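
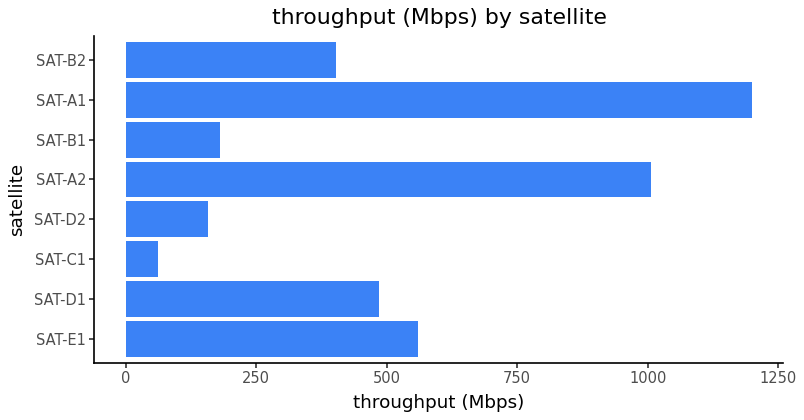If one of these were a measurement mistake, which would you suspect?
SAT-A1 ≈ 1200; the rest sit between ≈ 100 and ≈ 1000.

SAT-A1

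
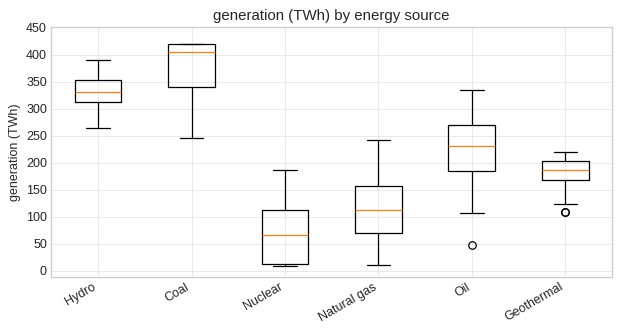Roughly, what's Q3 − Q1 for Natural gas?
Q3 ≈ 150, Q1 ≈ 50; IQR ≈ 100.

≈ 100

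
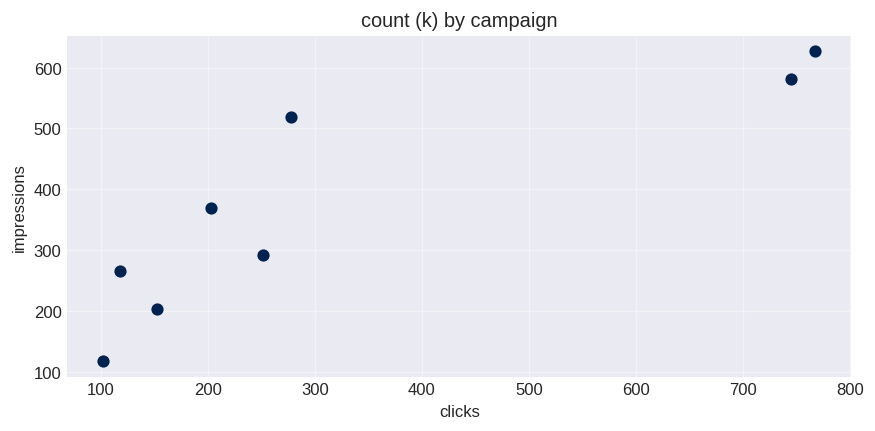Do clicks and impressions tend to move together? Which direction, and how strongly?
positive, strong

Points are positively correlated; strong (|r| ≈ 0.9).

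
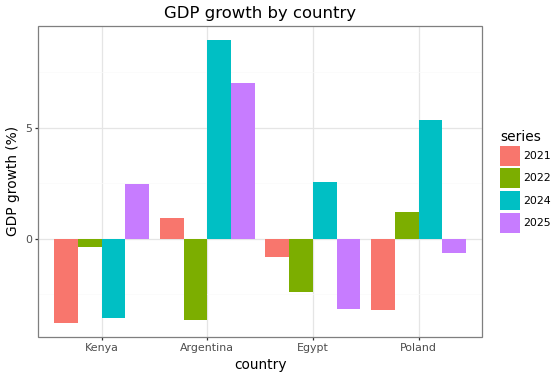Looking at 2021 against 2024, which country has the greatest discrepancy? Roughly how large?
Poland, ≈ 10 %

Poland: 2021 ≈ -4, 2024 ≈ 6 → gap ≈ 10. Next-largest (Argentina) is only ≈ 8.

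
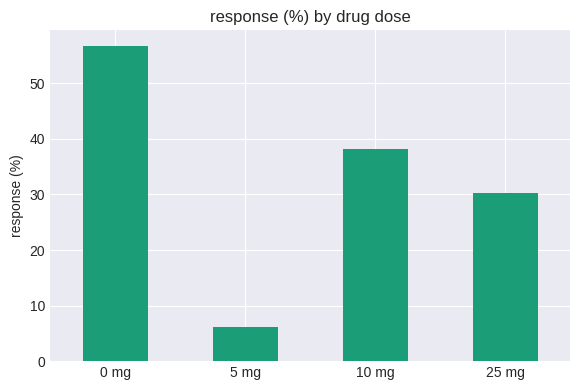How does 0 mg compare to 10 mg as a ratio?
0 mg ≈ 55, 10 mg ≈ 40; 55/40 ≈ 1.38.

≈ 1.38×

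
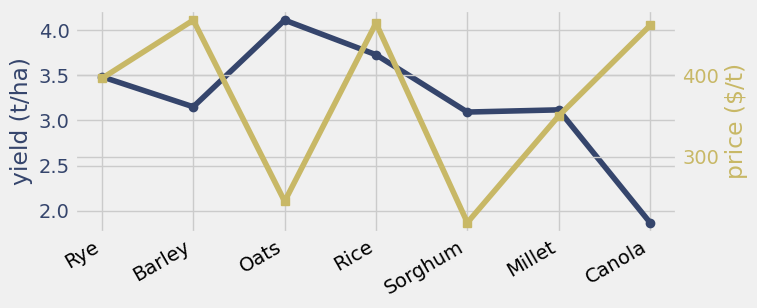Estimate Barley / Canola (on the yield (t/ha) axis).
≈ 1.78×

Barley ≈ 3.2, Canola ≈ 1.8; 3.2/1.8 ≈ 1.78.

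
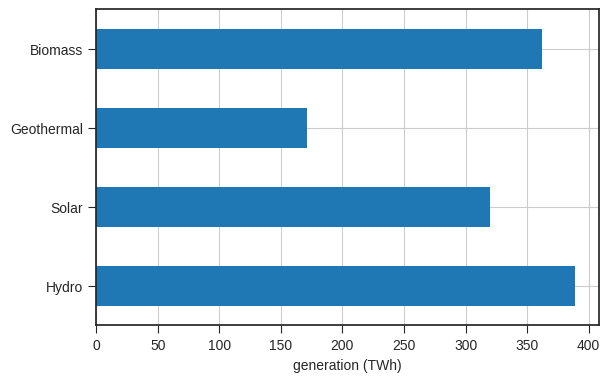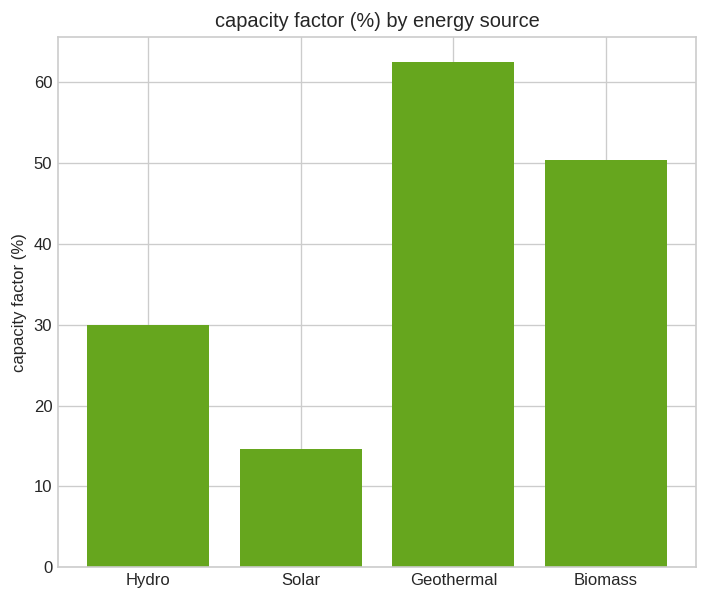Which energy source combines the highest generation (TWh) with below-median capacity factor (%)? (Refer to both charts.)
Chart 2 median capacity factor (%) ≈ 40; below-median energy sources: Hydro, Solar. Among those, Hydro has the highest generation (TWh) (≈ 400).

Hydro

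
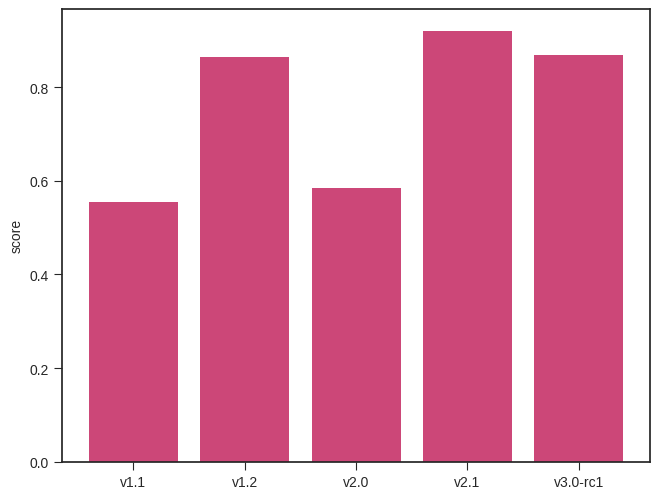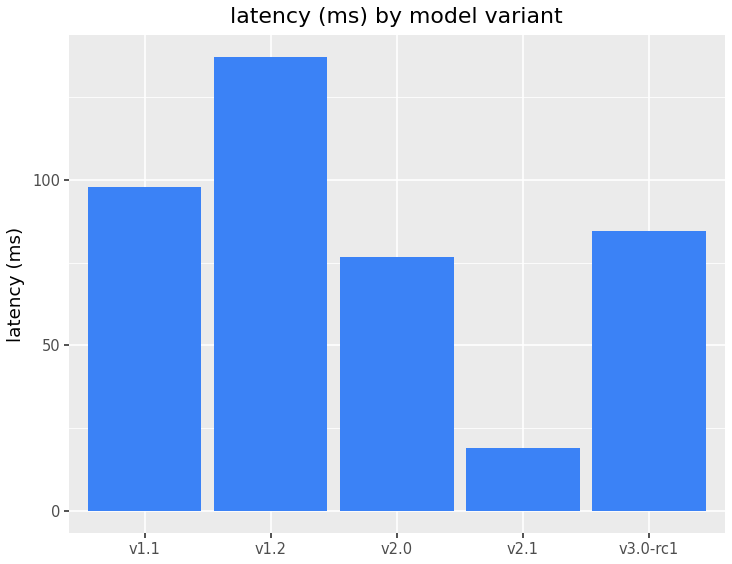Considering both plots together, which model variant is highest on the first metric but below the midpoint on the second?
Chart 2 median latency (ms) ≈ 80; below-median model variants: v2.0, v2.1. Among those, v2.1 has the highest score (≈ 0.9).

v2.1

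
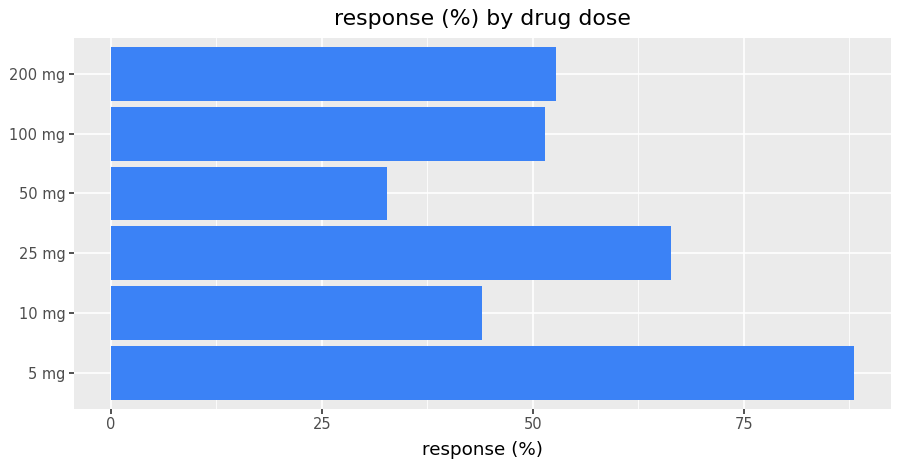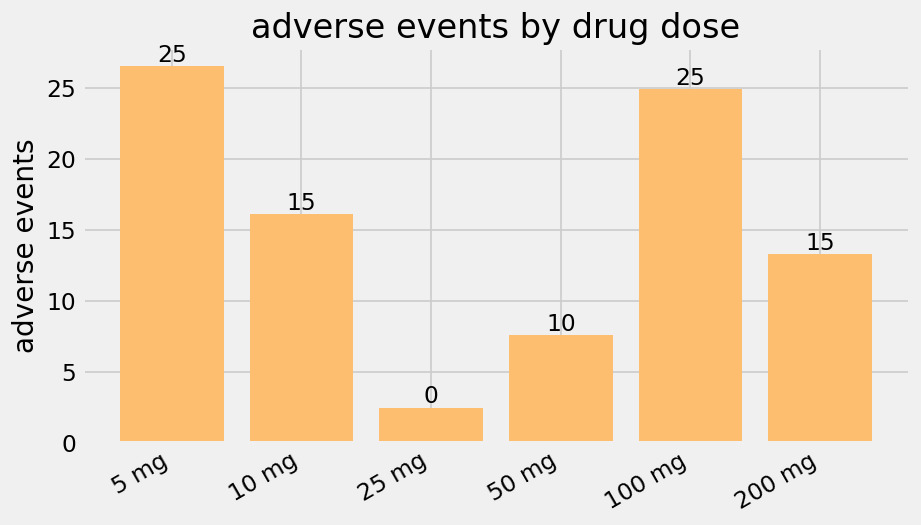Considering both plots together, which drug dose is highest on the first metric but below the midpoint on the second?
Chart 2 median adverse events ≈ 15; below-median drug doses: 25 mg, 50 mg, 200 mg. Among those, 25 mg has the highest response (%) (≈ 70).

25 mg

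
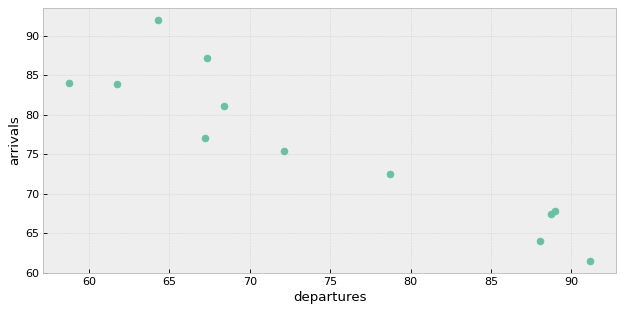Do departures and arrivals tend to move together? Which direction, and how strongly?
negative, strong

Points are negatively correlated; strong (|r| ≈ 0.9).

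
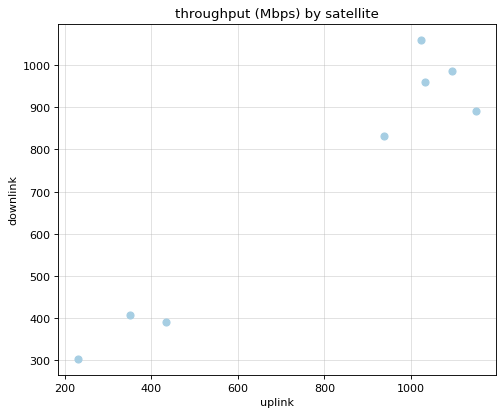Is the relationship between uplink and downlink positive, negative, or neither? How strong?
Points are positively correlated; strong (|r| ≈ 1.0).

positive, strong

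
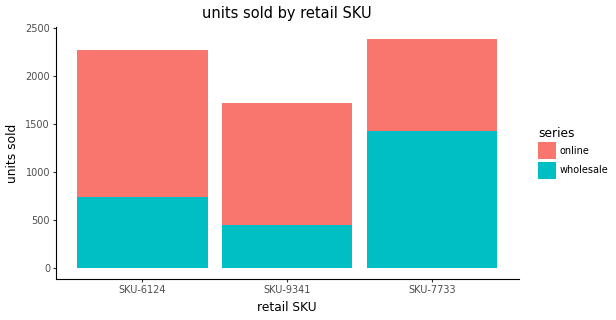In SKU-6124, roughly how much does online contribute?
≈ 1400

online top ≈ 2200, bottom ≈ 800; segment ≈ 1400.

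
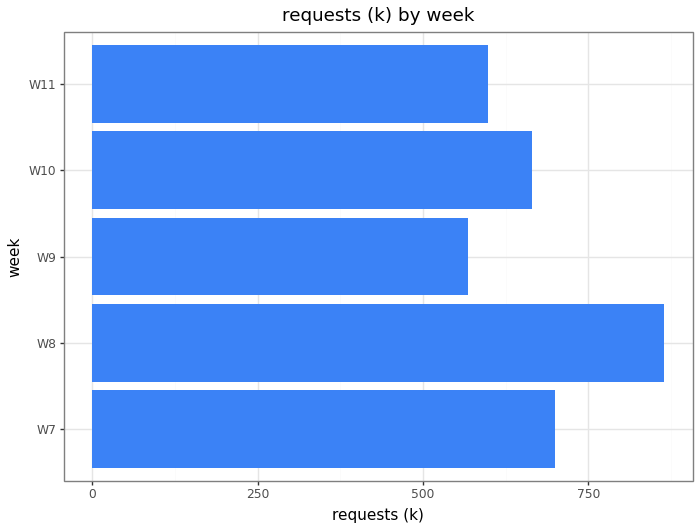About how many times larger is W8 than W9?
≈ 1.5×

W8 ≈ 900, W9 ≈ 600; 900/600 ≈ 1.5.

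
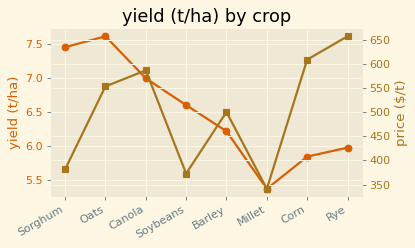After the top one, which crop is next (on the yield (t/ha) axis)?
Sorghum

Top 3 (on the yield (t/ha) axis): Oats ≈ 7.6, Sorghum ≈ 7.4, Canola ≈ 7.0.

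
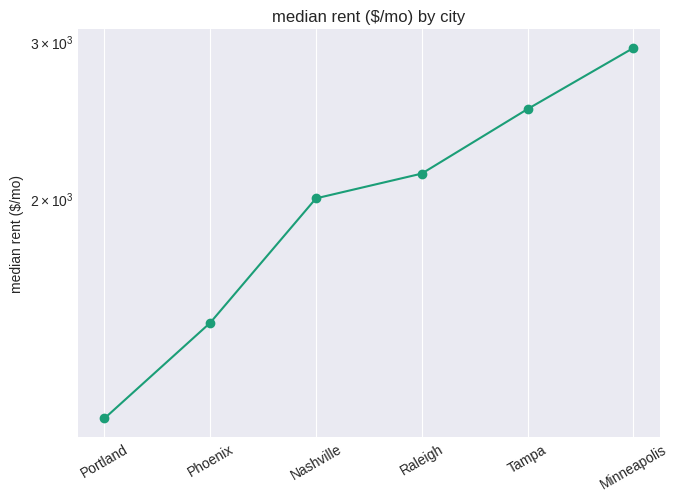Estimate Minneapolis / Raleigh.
Minneapolis ≈ 3000, Raleigh ≈ 2200; 3000/2200 ≈ 1.36.

≈ 1.36×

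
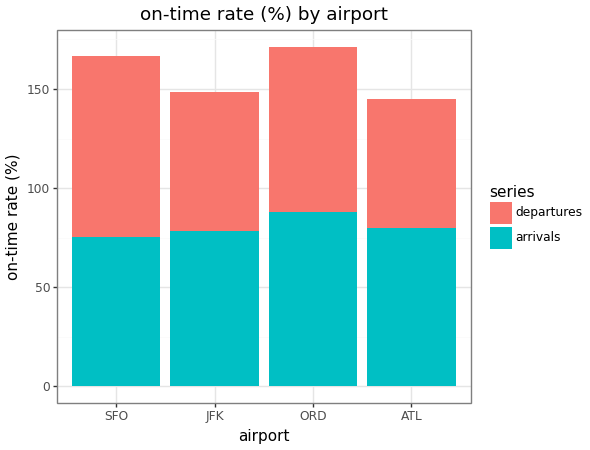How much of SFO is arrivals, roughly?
arrivals top ≈ 80, bottom ≈ 0; segment ≈ 80.

≈ 80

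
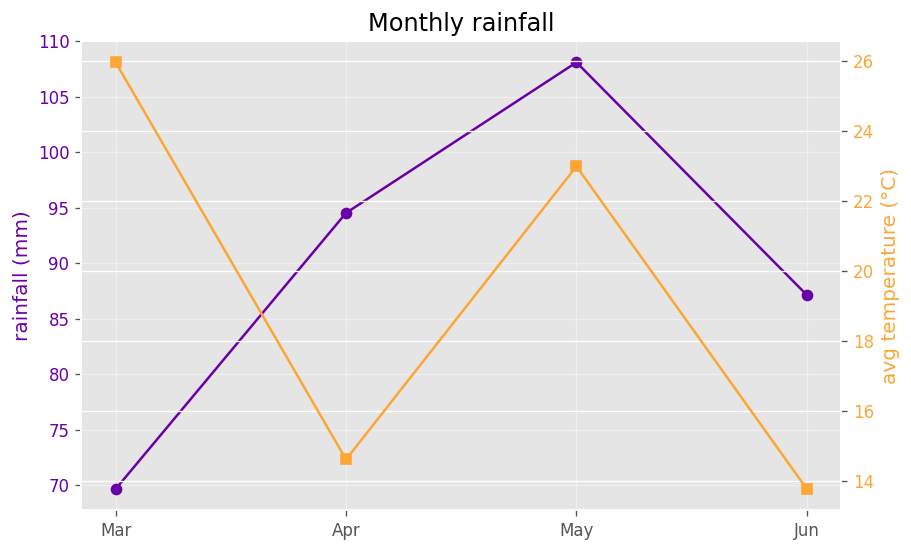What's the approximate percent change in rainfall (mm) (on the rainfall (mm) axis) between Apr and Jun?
Apr ≈ 95, Jun ≈ 85; (85 − 95) / 95 ≈ -10.5%.

≈ -10.5%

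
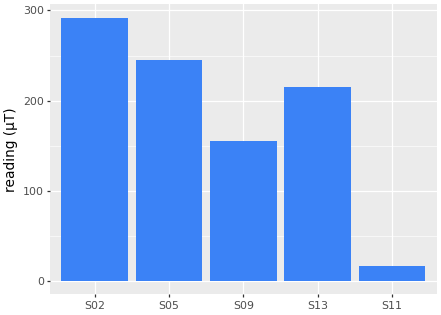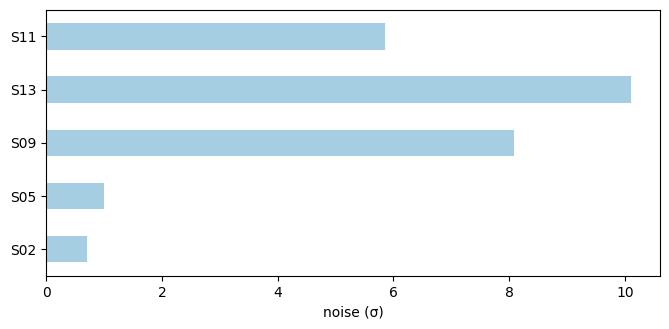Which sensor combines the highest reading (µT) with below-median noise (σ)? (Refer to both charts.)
Chart 2 median noise (σ) ≈ 6; below-median sensors: S02, S05. Among those, S02 has the highest reading (µT) (≈ 300).

S02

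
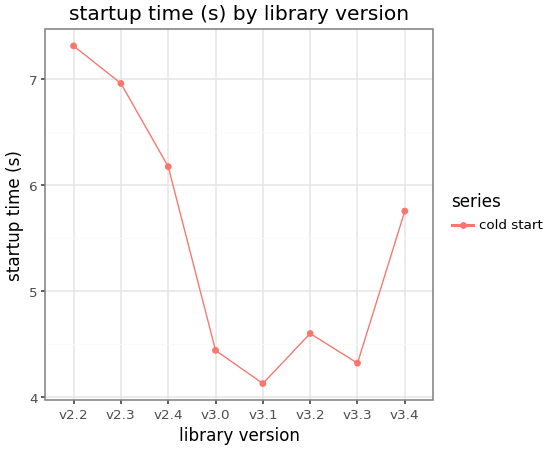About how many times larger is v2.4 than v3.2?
≈ 1.33×

v2.4 ≈ 6.0, v3.2 ≈ 4.5; 6.0/4.5 ≈ 1.33.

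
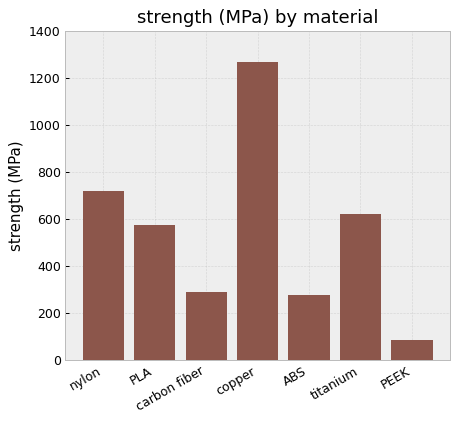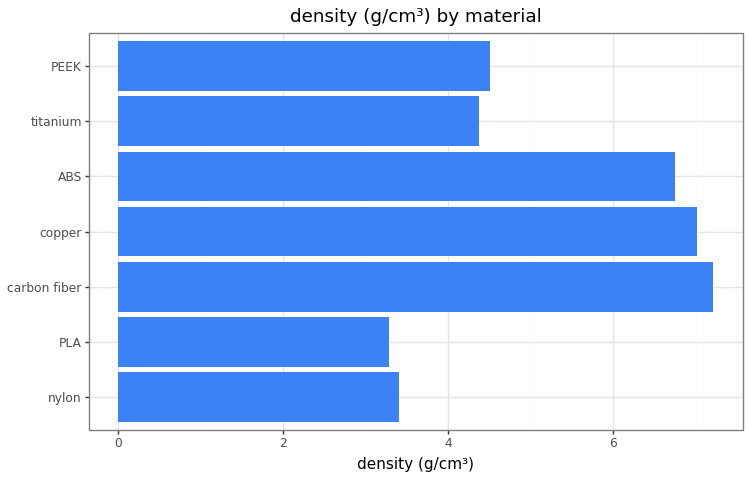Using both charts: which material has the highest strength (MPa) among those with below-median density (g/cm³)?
Chart 2 median density (g/cm³) ≈ 5; below-median materials: nylon, PLA, titanium. Among those, nylon has the highest strength (MPa) (≈ 800).

nylon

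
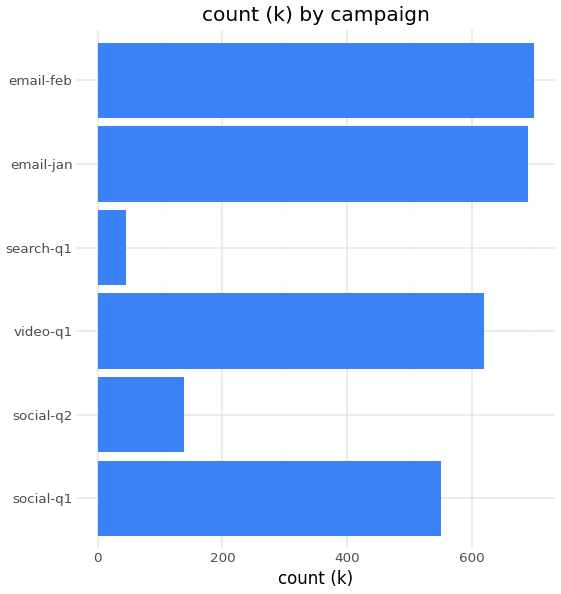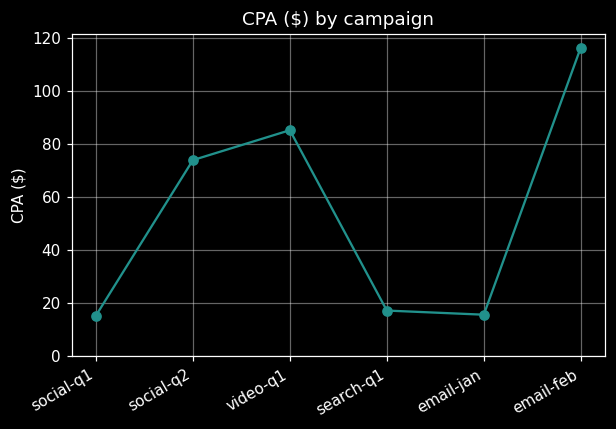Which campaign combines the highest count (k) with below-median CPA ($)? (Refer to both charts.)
Chart 2 median CPA ($) ≈ 40; below-median campaigns: social-q1, search-q1, email-jan. Among those, email-jan has the highest count (k) (≈ 700).

email-jan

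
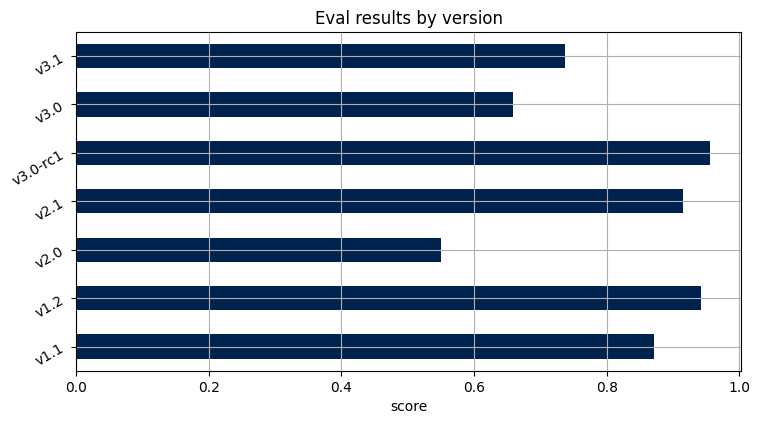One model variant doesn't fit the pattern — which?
v2.0 ≈ 0.6; the rest sit between ≈ 0.7 and ≈ 1.0.

v2.0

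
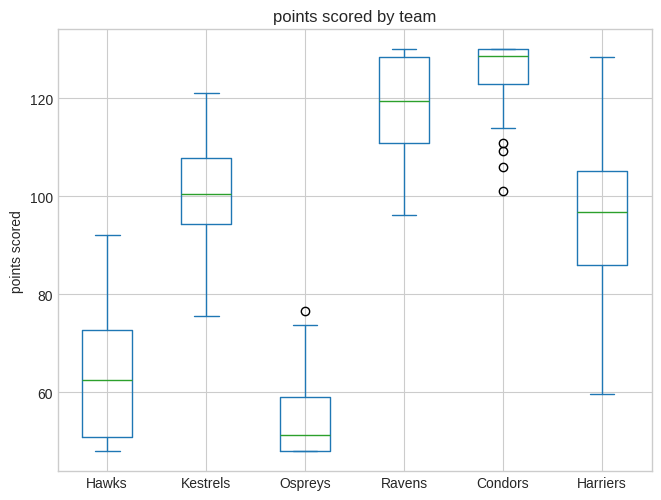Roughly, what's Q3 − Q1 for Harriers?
≈ 20

Q3 ≈ 110, Q1 ≈ 90; IQR ≈ 20.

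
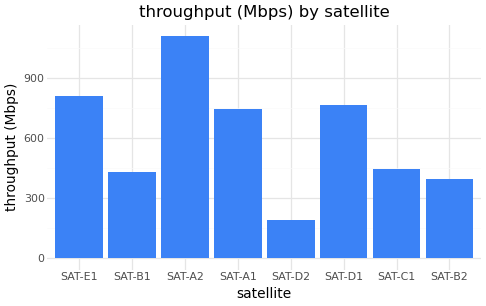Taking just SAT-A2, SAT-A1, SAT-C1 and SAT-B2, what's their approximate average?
≈ 650

(1100 + 700 + 400 + 400) / 4 ≈ 650.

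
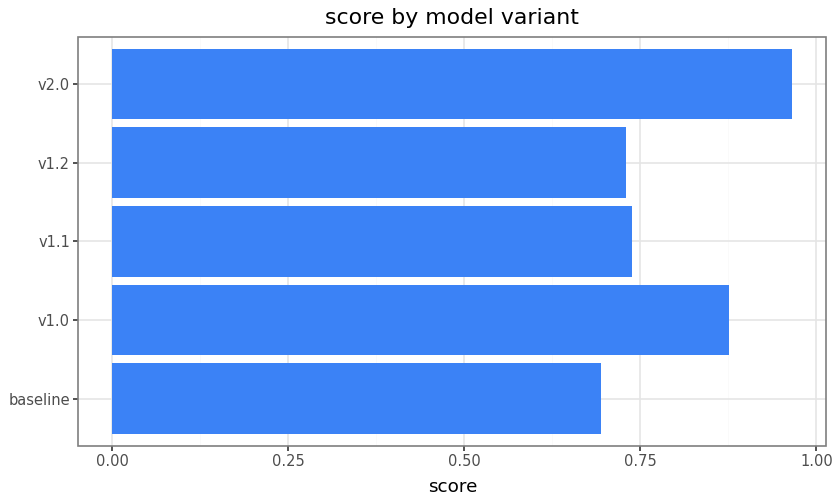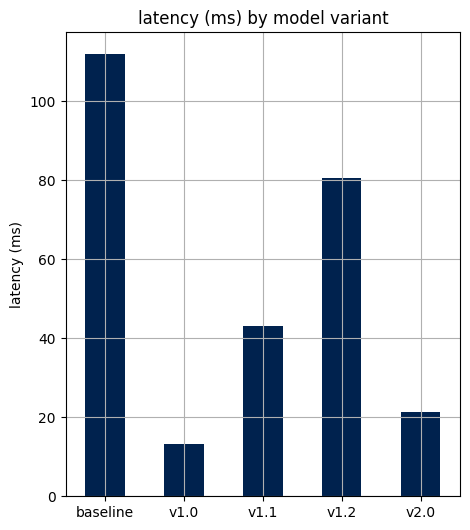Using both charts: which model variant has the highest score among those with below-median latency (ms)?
Chart 2 median latency (ms) ≈ 40; below-median model variants: v1.0, v2.0. Among those, v2.0 has the highest score (≈ 1).

v2.0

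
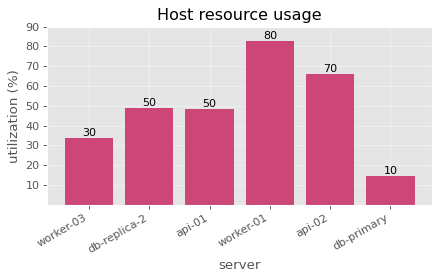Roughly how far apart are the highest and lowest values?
Max worker-01 ≈ 80, min db-primary ≈ 10; range ≈ 70.

≈ 70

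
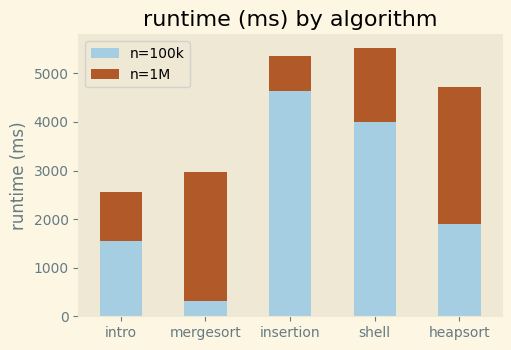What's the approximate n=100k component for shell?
n=100k top ≈ 4000, bottom ≈ 0; segment ≈ 4000.

≈ 4000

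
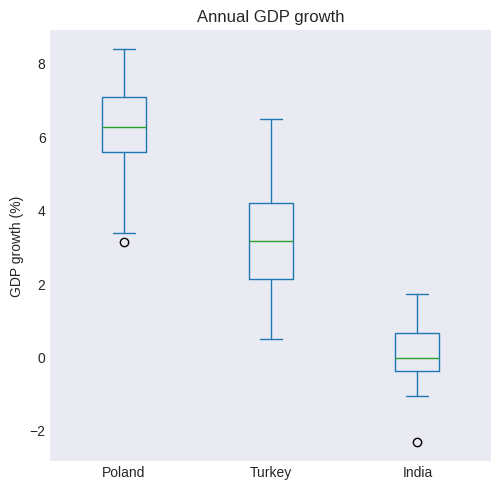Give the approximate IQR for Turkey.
≈ 2

Q3 ≈ 4, Q1 ≈ 2; IQR ≈ 2.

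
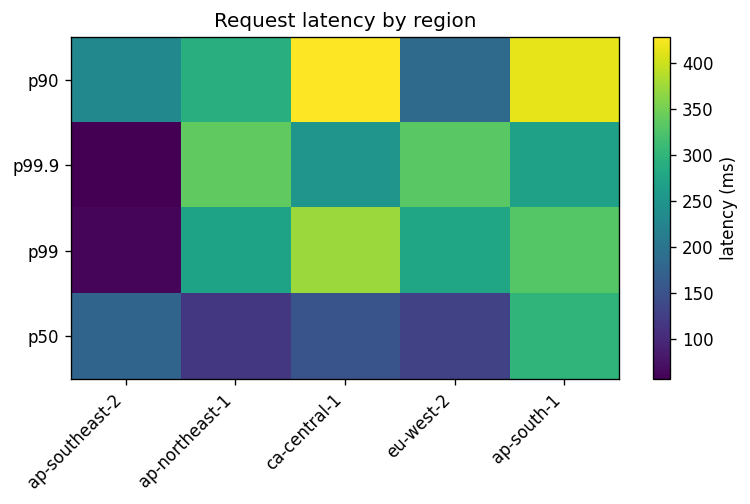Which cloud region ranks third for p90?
ap-northeast-1

Top 4 for p90: ca-central-1 ≈ 450, ap-south-1 ≈ 400, ap-northeast-1 ≈ 300, ap-southeast-2 ≈ 250.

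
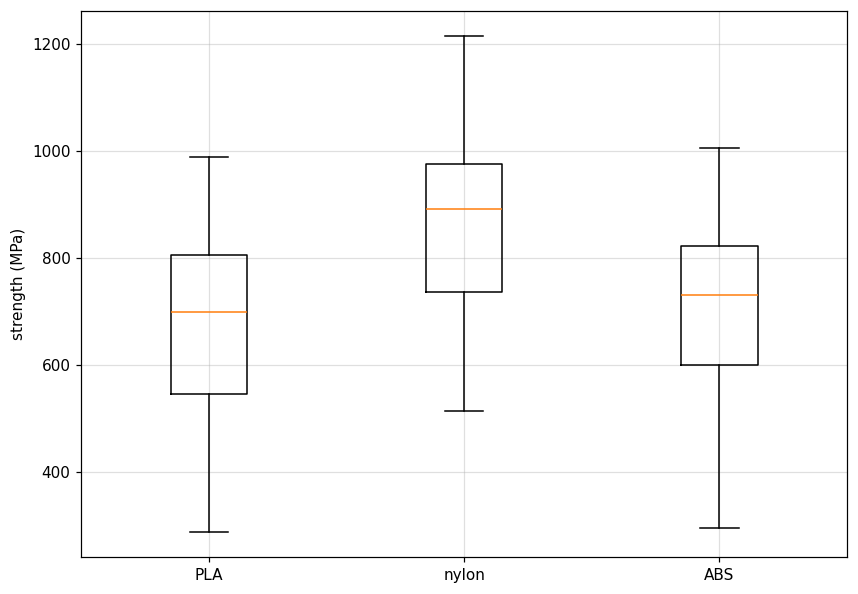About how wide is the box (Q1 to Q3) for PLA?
Q3 ≈ 800, Q1 ≈ 540; IQR ≈ 260.

≈ 260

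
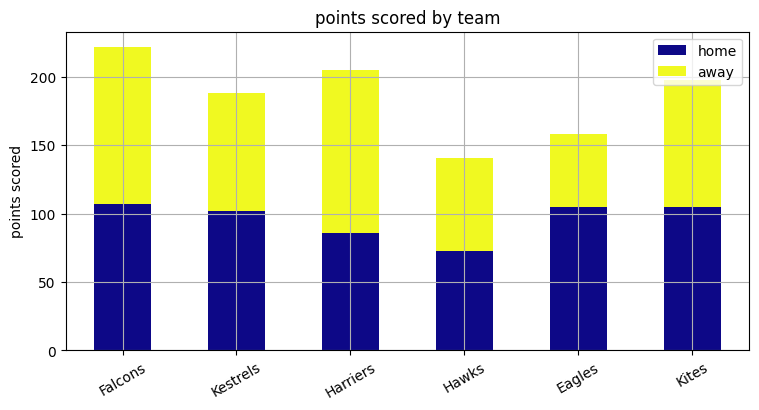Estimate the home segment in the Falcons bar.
≈ 100

home top ≈ 100, bottom ≈ 0; segment ≈ 100.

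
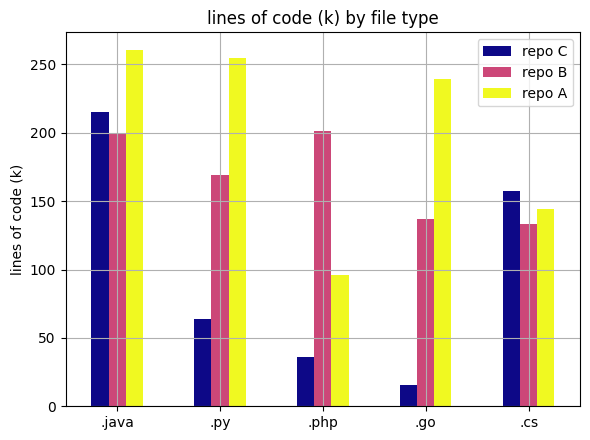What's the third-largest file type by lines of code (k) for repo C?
Top 4 for repo C: .java ≈ 225, .cs ≈ 150, .py ≈ 75, .php ≈ 25.

.py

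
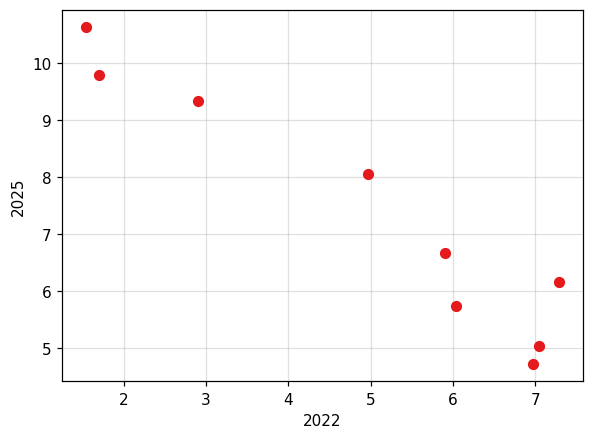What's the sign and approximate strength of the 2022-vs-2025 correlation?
Points are negatively correlated; strong (|r| ≈ 1.0).

negative, strong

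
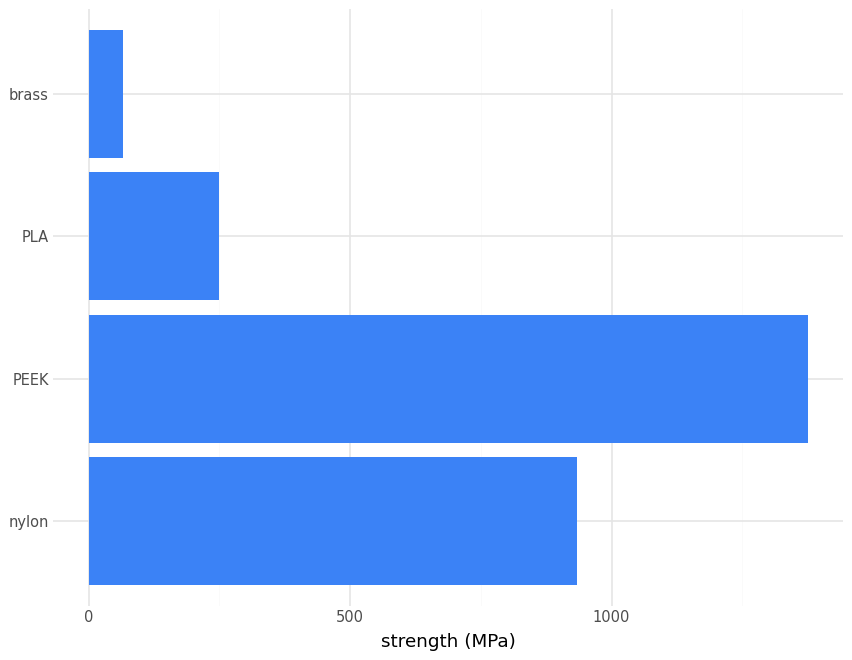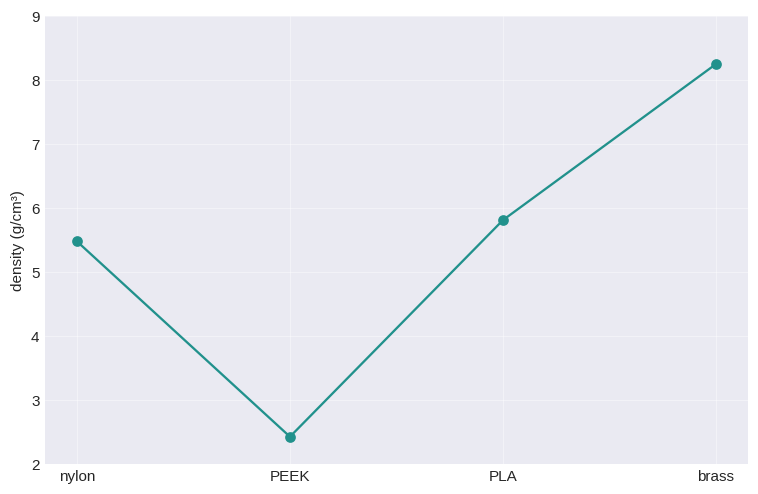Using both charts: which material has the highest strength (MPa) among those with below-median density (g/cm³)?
Chart 2 median density (g/cm³) ≈ 6; below-median materials: nylon, PEEK. Among those, PEEK has the highest strength (MPa) (≈ 1400).

PEEK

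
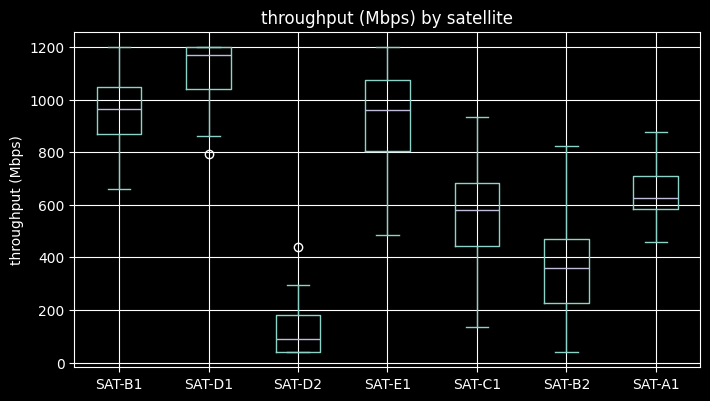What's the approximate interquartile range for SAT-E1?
Q3 ≈ 1100, Q1 ≈ 800; IQR ≈ 300.

≈ 300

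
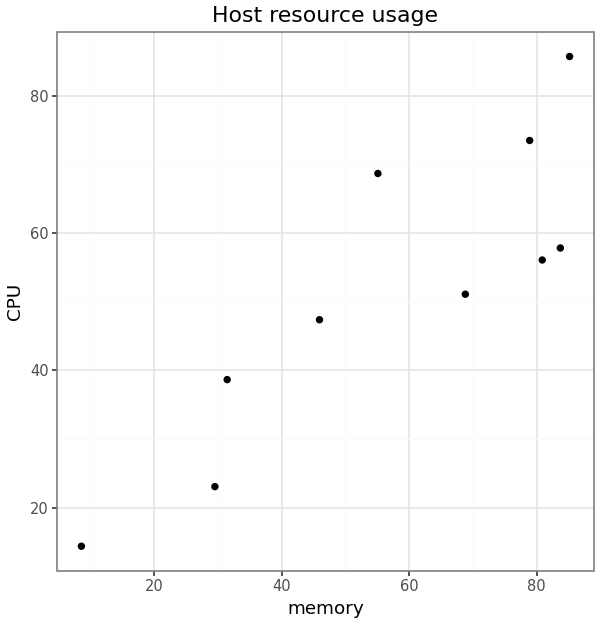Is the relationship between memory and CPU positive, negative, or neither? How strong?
Points are positively correlated; strong (|r| ≈ 0.9).

positive, strong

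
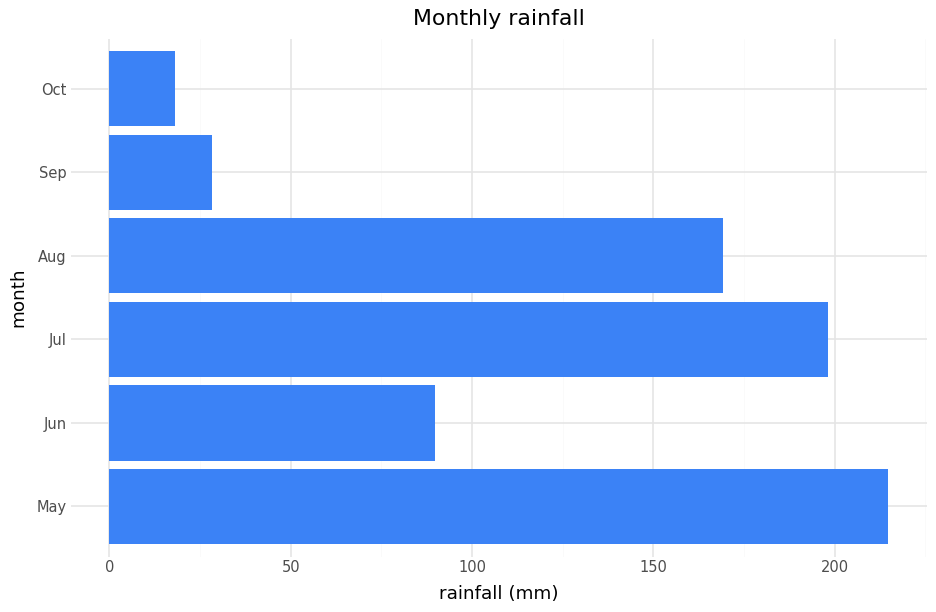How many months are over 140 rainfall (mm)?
Above 140: May, Jul, Aug.

3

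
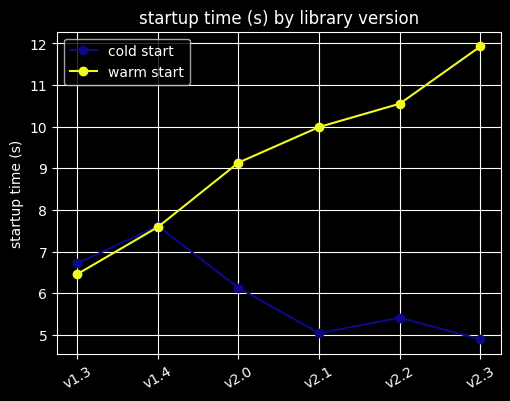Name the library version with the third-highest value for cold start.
v2.0

Top 4 for cold start: v1.4 ≈ 8, v1.3 ≈ 7, v2.0 ≈ 6, v2.2 ≈ 5.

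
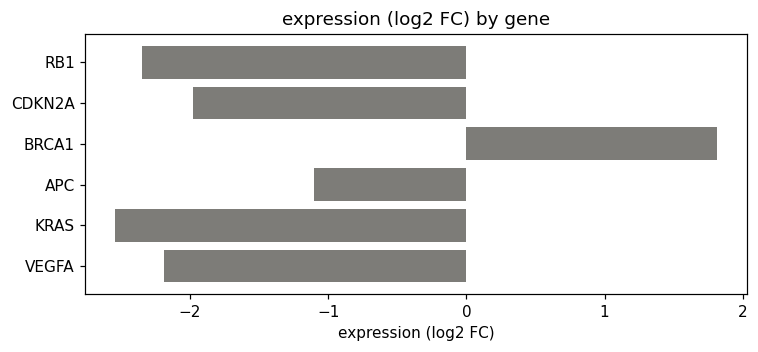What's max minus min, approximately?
Max BRCA1 ≈ 2.0, min KRAS ≈ -2.5; range ≈ 4.5.

≈ 4.5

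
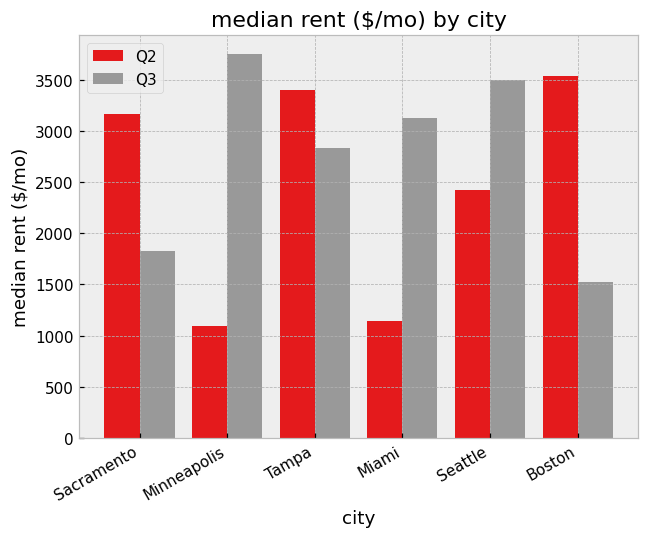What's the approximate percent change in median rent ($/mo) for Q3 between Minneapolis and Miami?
Minneapolis ≈ 3500, Miami ≈ 3000; (3000 − 3500) / 3500 ≈ -14.3%.

≈ -14.3%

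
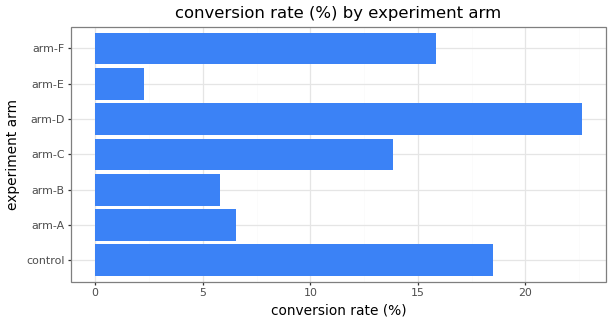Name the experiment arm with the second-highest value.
Top 3: arm-D ≈ 22, control ≈ 18, arm-F ≈ 16.

control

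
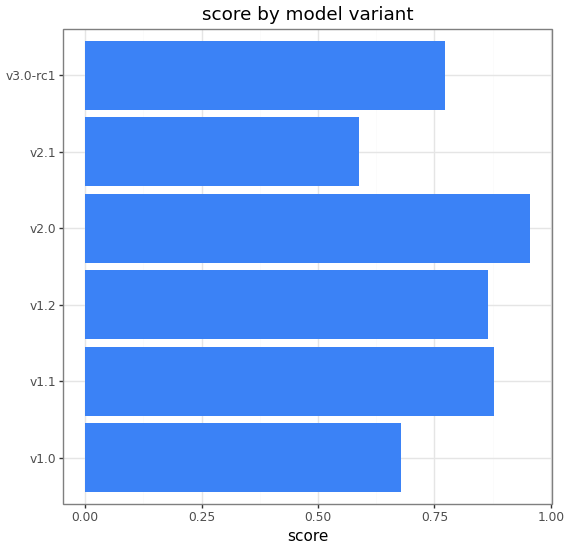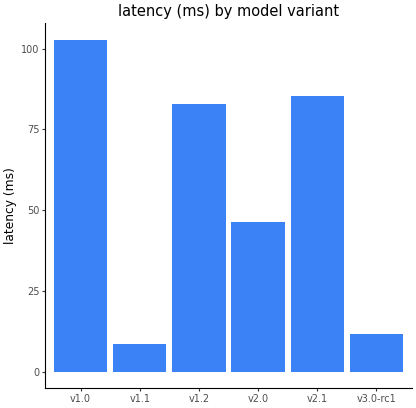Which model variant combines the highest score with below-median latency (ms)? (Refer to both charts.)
v2.0

Chart 2 median latency (ms) ≈ 60; below-median model variants: v1.1, v2.0, v3.0-rc1. Among those, v2.0 has the highest score (≈ 1).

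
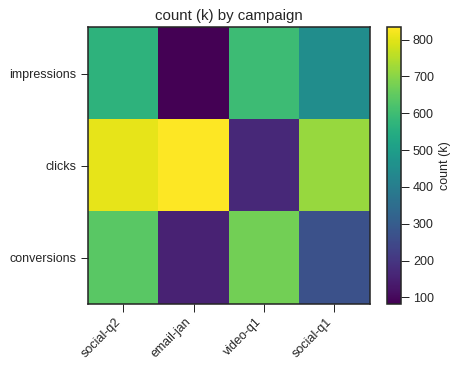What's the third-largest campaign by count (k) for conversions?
social-q1

Top 4 for conversions: video-q1 ≈ 700, social-q2 ≈ 600, social-q1 ≈ 300, email-jan ≈ 200.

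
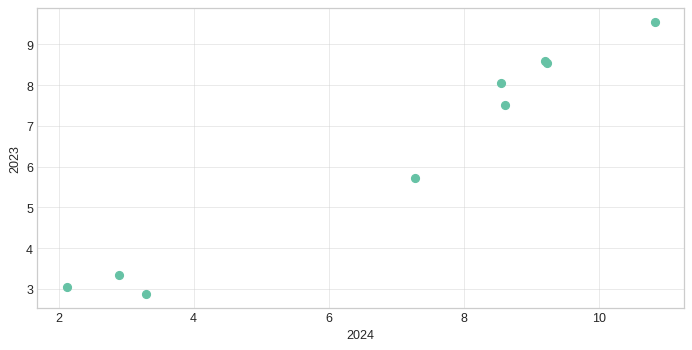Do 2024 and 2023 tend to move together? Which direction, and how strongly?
positive, strong

Points are positively correlated; strong (|r| ≈ 1.0).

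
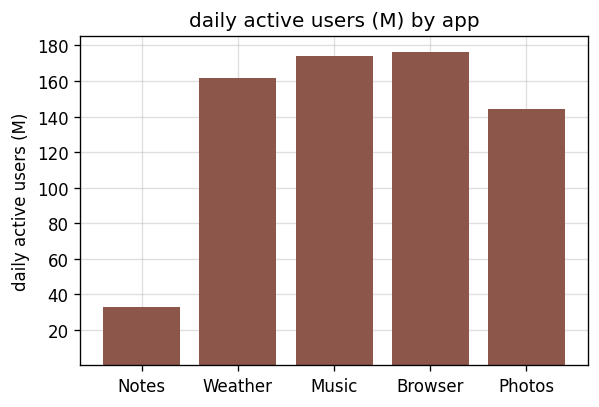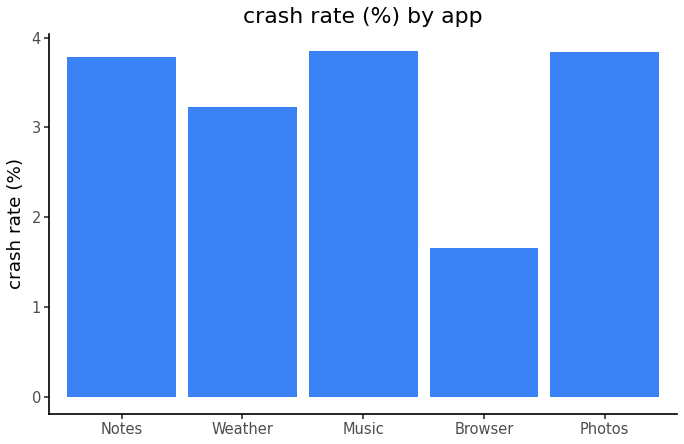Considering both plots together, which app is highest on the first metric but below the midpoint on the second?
Chart 2 median crash rate (%) ≈ 4; below-median apps: Weather, Browser. Among those, Browser has the highest daily active users (M) (≈ 180).

Browser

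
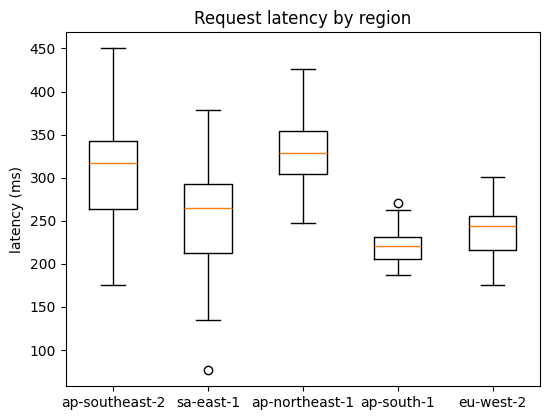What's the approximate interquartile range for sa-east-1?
≈ 80

Q3 ≈ 290, Q1 ≈ 210; IQR ≈ 80.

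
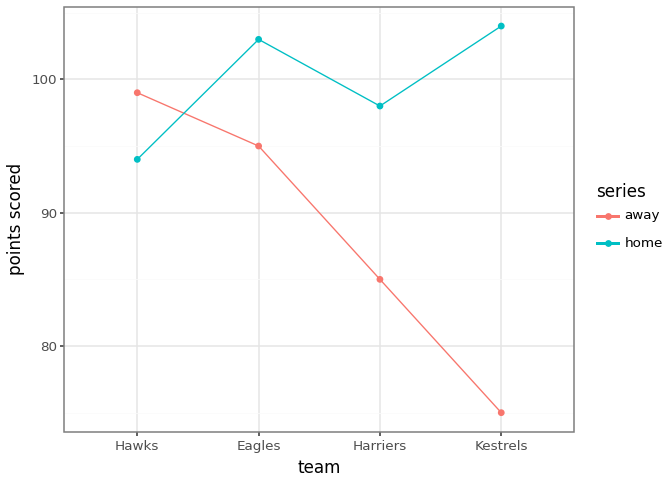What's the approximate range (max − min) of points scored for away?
≈ 25

Max Hawks ≈ 100, min Kestrels ≈ 75; range ≈ 25.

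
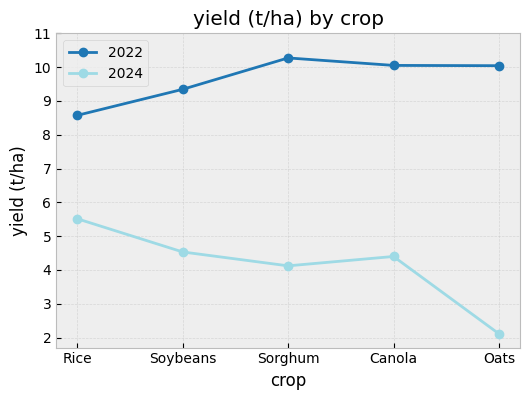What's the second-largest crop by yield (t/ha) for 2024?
Top 3 for 2024: Rice ≈ 6, Soybeans ≈ 5, Canola ≈ 4.

Soybeans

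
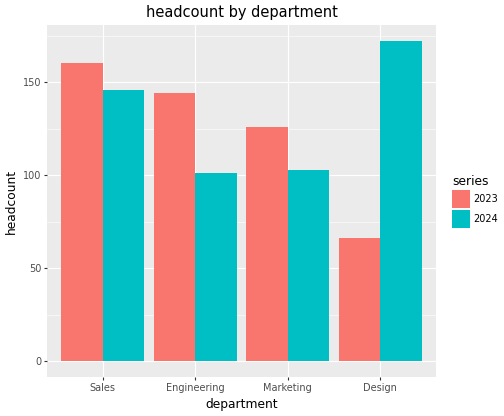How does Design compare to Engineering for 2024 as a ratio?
Design ≈ 180, Engineering ≈ 100; 180/100 ≈ 1.8.

≈ 1.8×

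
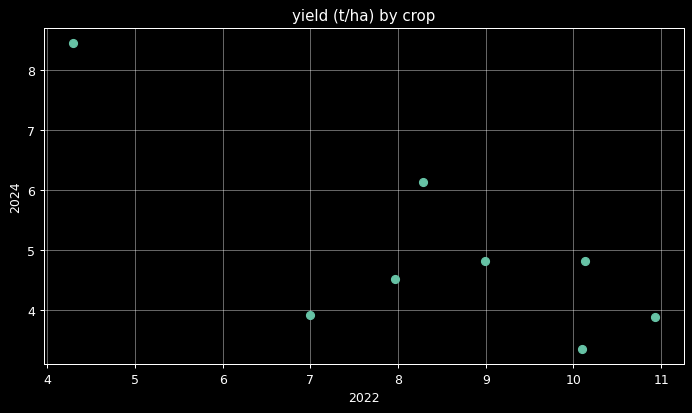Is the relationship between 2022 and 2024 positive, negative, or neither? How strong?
Points are negatively correlated; strong (|r| ≈ 0.8).

negative, strong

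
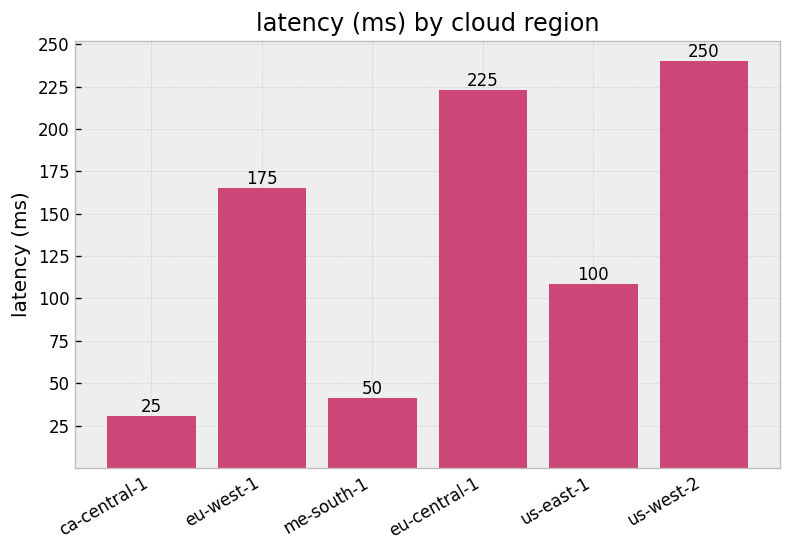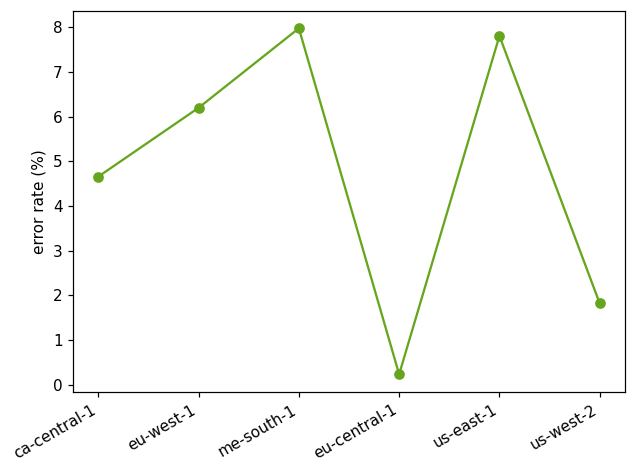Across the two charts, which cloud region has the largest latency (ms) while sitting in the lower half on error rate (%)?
Chart 2 median error rate (%) ≈ 5; below-median cloud regions: ca-central-1, eu-central-1, us-west-2. Among those, us-west-2 has the highest latency (ms) (≈ 250).

us-west-2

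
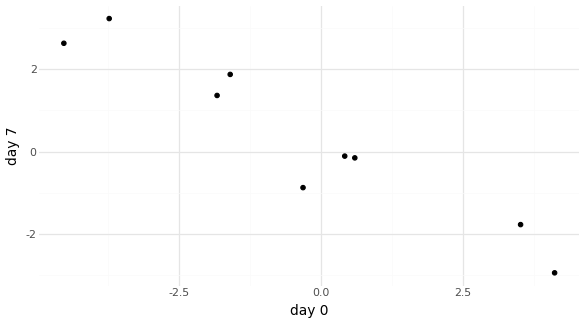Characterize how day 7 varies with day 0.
Points are negatively correlated; strong (|r| ≈ 1.0).

negative, strong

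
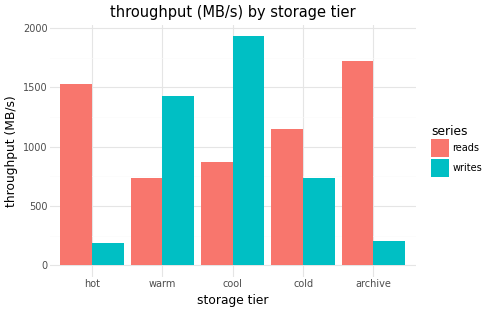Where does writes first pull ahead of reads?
hot: writes ≈ 200 vs reads ≈ 1600 (not yet); warm: writes ≈ 1400 vs reads ≈ 800 (first crossover).

warm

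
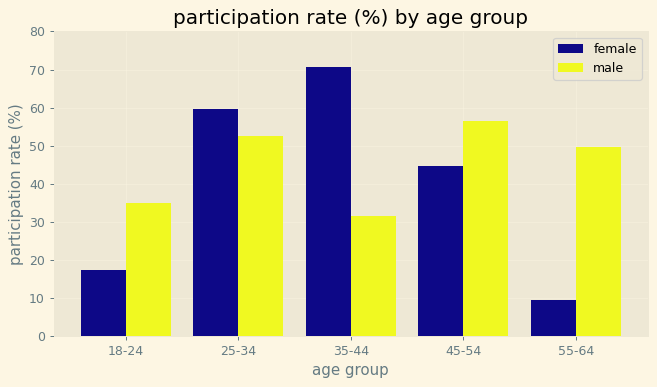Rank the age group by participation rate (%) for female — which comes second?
25-34

Top 3 for female: 35-44 ≈ 70, 25-34 ≈ 60, 45-54 ≈ 40.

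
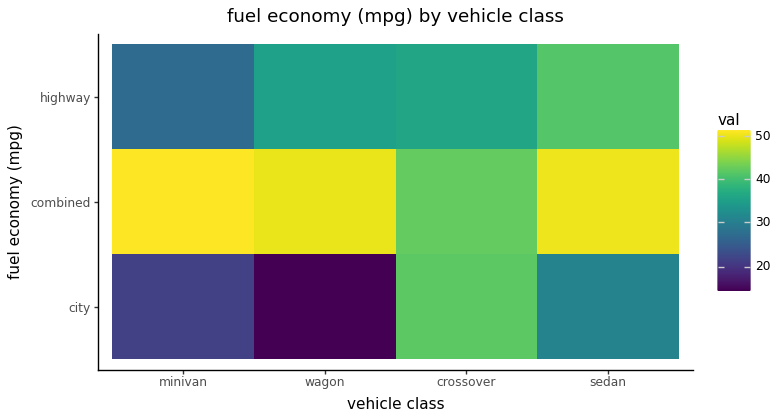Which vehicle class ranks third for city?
Top 4 for city: crossover ≈ 40, sedan ≈ 30, minivan ≈ 20, wagon ≈ 15.

minivan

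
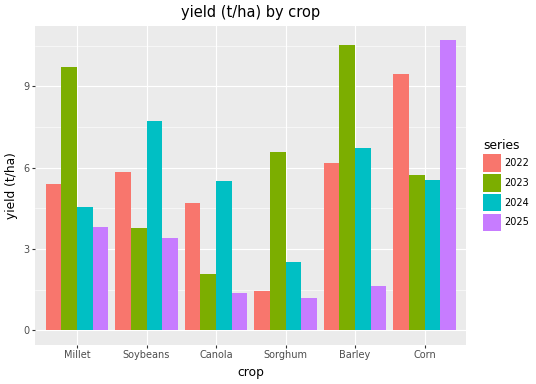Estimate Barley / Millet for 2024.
≈ 1.4×

Barley ≈ 7, Millet ≈ 5; 7/5 ≈ 1.4.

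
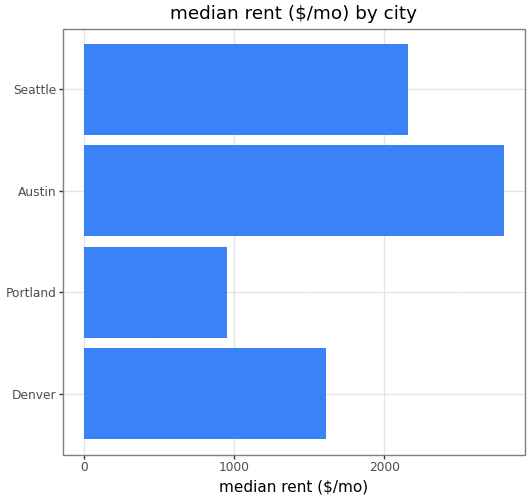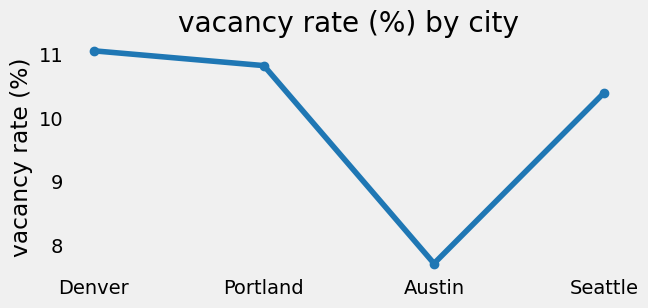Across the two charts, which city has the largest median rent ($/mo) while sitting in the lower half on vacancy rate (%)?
Austin

Chart 2 median vacancy rate (%) ≈ 10; below-median cities: Austin, Seattle. Among those, Austin has the highest median rent ($/mo) (≈ 3000).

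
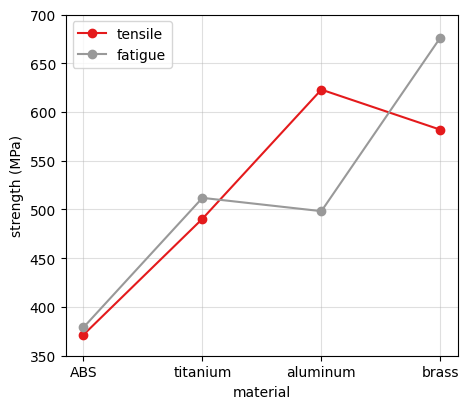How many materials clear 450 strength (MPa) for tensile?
3

Above 450: titanium, aluminum, brass.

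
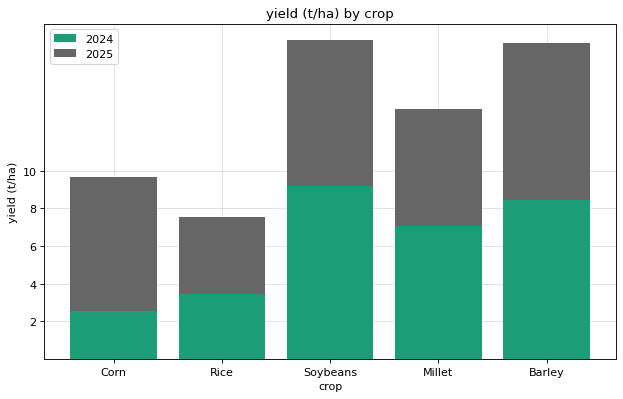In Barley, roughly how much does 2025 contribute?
≈ 8

2025 top ≈ 16, bottom ≈ 8; segment ≈ 8.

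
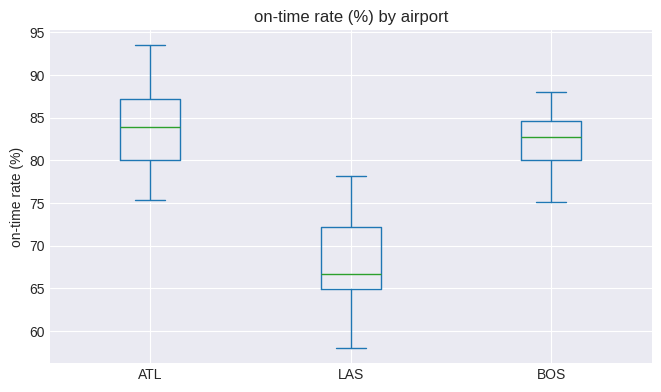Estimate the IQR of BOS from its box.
Q3 ≈ 84, Q1 ≈ 80; IQR ≈ 4.

≈ 4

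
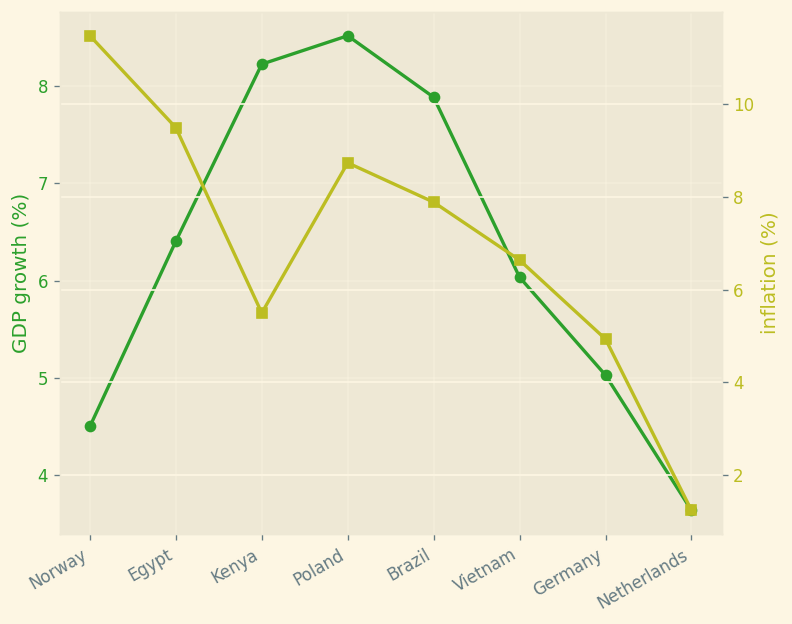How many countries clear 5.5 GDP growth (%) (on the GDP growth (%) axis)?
Above 5.5: Egypt, Kenya, Poland, Brazil, Vietnam.

5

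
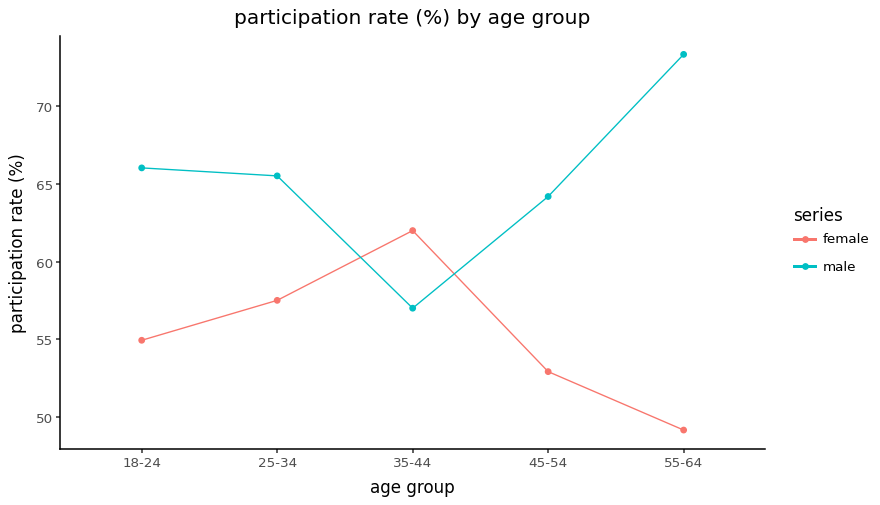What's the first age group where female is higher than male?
35-44

25-34: female ≈ 60 vs male ≈ 65 (not yet); 35-44: female ≈ 60 vs male ≈ 55 (first crossover).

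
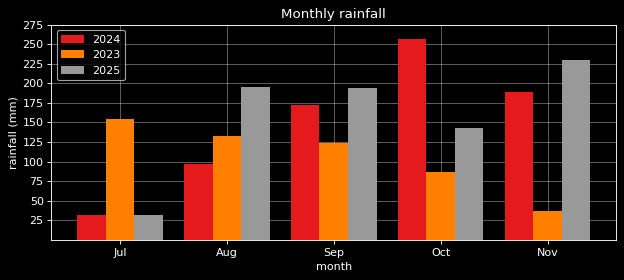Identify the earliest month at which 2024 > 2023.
Sep

Aug: 2024 ≈ 100 vs 2023 ≈ 125 (not yet); Sep: 2024 ≈ 175 vs 2023 ≈ 125 (first crossover).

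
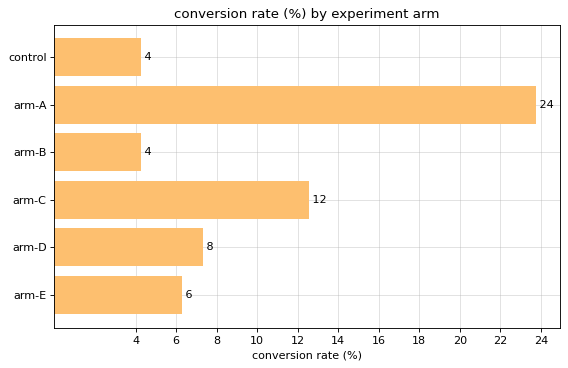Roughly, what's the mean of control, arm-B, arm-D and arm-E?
≈ 6

(4 + 4 + 8 + 6) / 4 ≈ 6.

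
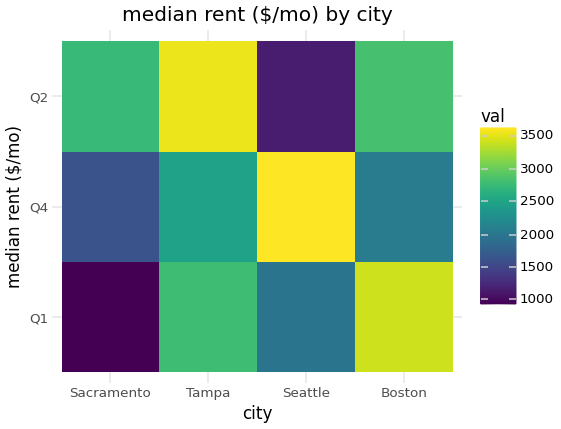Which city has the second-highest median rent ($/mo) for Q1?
Tampa

Top 3 for Q1: Boston ≈ 3500, Tampa ≈ 3000, Seattle ≈ 2000.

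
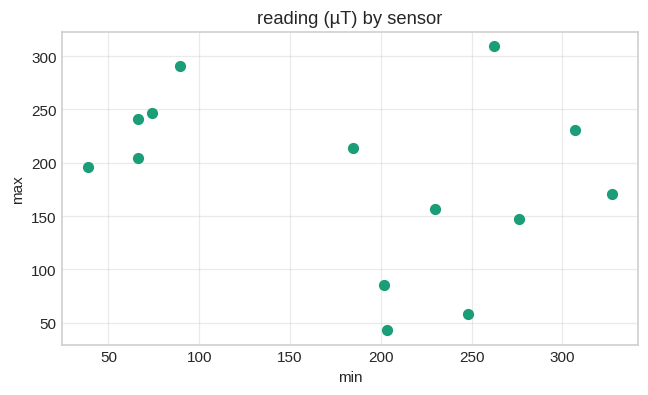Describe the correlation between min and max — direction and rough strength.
negative, weak

Points are negatively correlated; weak (|r| ≈ 0.3).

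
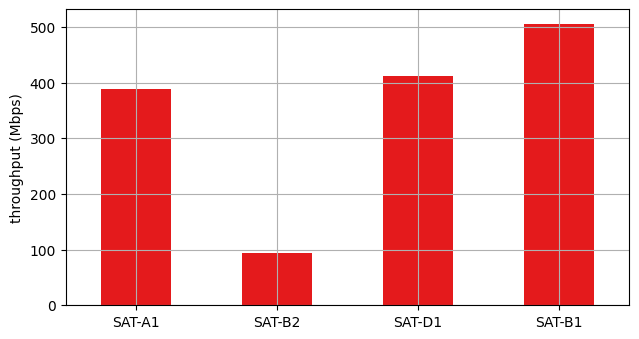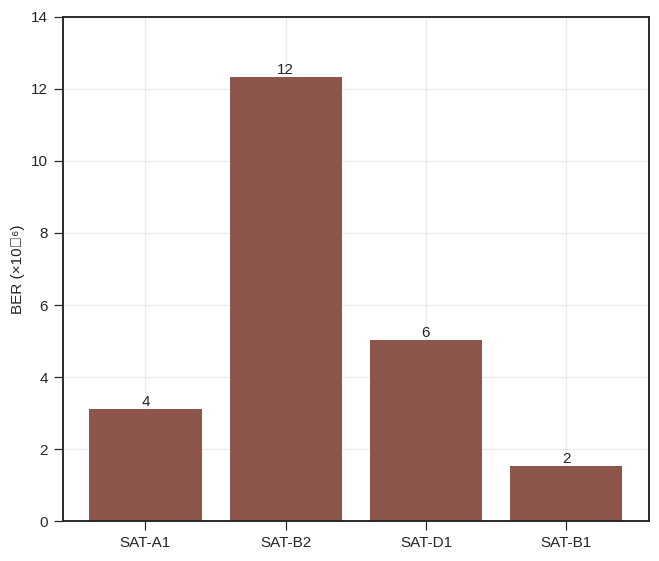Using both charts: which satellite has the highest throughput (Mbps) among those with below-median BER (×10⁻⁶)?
SAT-B1

Chart 2 median BER (×10⁻⁶) ≈ 4; below-median satellites: SAT-A1, SAT-B1. Among those, SAT-B1 has the highest throughput (Mbps) (≈ 500).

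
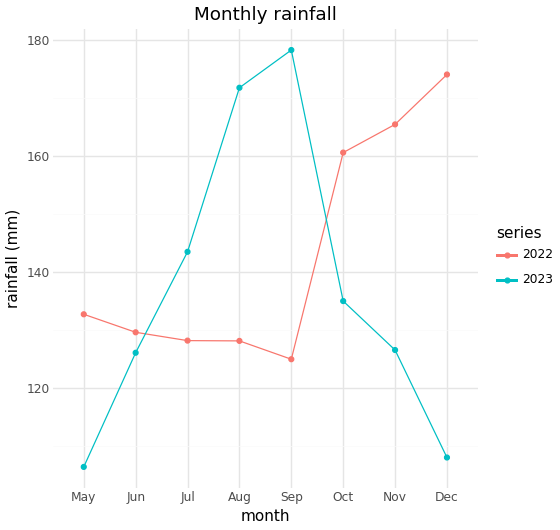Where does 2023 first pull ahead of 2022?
Jun: 2023 ≈ 130 vs 2022 ≈ 130 (not yet); Jul: 2023 ≈ 140 vs 2022 ≈ 130 (first crossover).

Jul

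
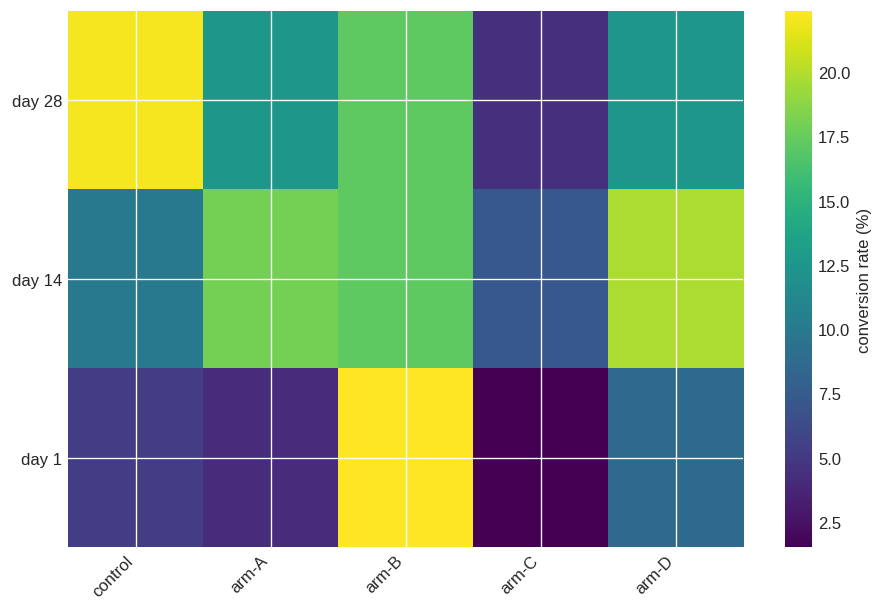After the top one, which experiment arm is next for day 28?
Top 3 for day 28: control ≈ 22, arm-B ≈ 18, arm-A ≈ 12.

arm-B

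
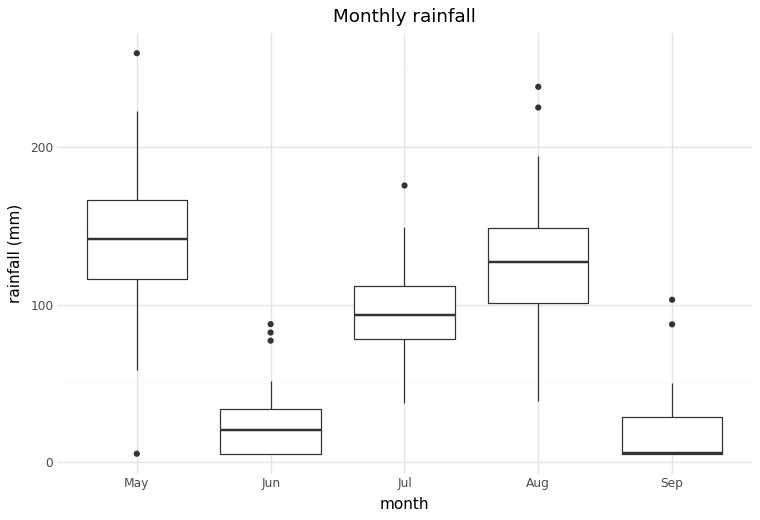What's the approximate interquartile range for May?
≈ 40

Q3 ≈ 160, Q1 ≈ 120; IQR ≈ 40.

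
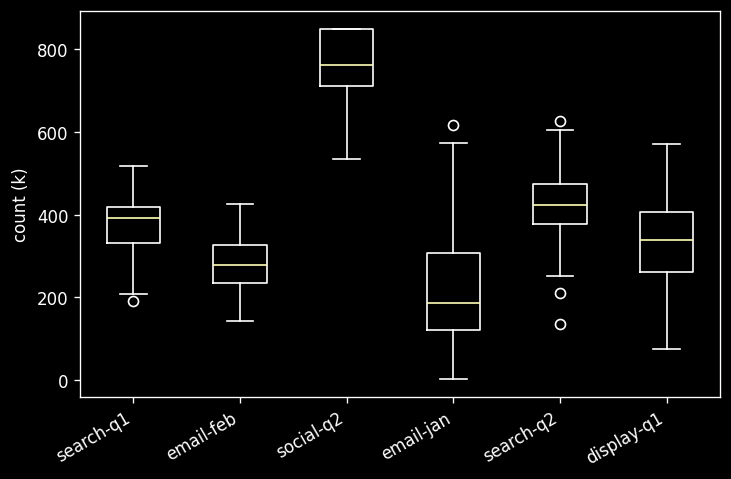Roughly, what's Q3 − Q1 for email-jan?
Q3 ≈ 300, Q1 ≈ 100; IQR ≈ 200.

≈ 200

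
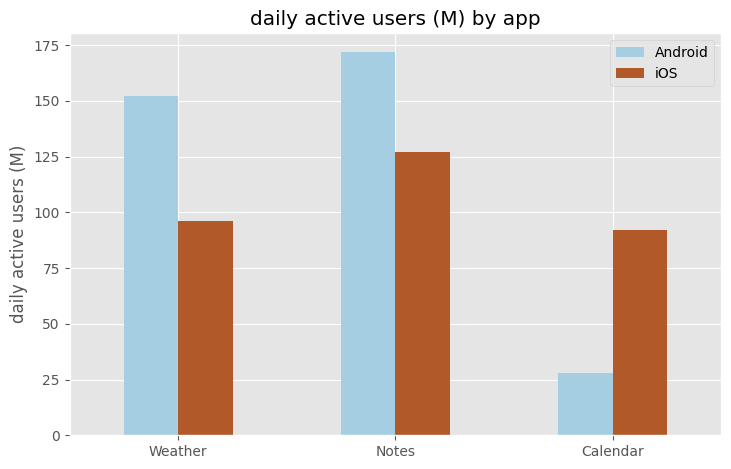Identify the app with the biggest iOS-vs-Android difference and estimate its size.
Calendar: iOS ≈ 100, Android ≈ 20 → gap ≈ 80. Next-largest (Weather) is only ≈ 60.

Calendar, ≈ 80 M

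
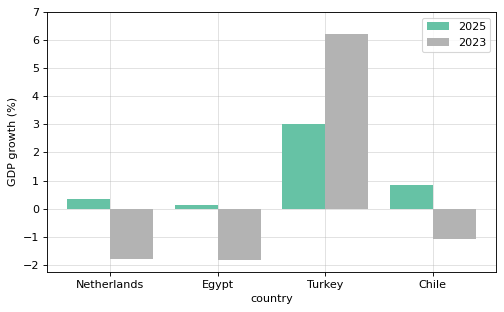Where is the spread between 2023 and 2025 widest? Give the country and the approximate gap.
Turkey, ≈ 3 %

Turkey: 2023 ≈ 6, 2025 ≈ 3 → gap ≈ 3. Next-largest (Netherlands) is only ≈ 2.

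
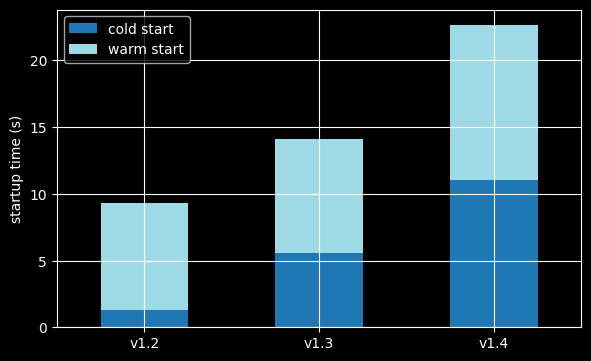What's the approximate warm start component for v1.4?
≈ 10

warm start top ≈ 22, bottom ≈ 12; segment ≈ 10.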